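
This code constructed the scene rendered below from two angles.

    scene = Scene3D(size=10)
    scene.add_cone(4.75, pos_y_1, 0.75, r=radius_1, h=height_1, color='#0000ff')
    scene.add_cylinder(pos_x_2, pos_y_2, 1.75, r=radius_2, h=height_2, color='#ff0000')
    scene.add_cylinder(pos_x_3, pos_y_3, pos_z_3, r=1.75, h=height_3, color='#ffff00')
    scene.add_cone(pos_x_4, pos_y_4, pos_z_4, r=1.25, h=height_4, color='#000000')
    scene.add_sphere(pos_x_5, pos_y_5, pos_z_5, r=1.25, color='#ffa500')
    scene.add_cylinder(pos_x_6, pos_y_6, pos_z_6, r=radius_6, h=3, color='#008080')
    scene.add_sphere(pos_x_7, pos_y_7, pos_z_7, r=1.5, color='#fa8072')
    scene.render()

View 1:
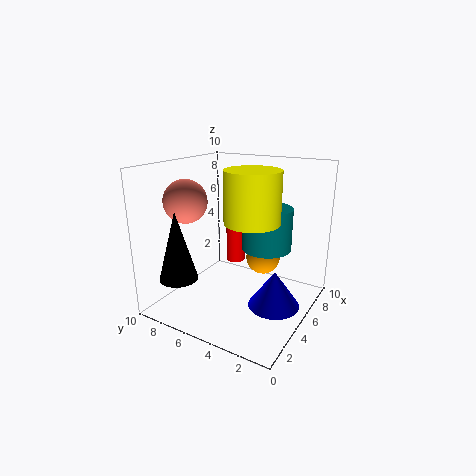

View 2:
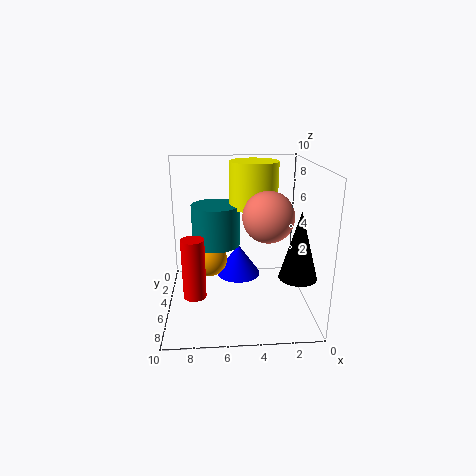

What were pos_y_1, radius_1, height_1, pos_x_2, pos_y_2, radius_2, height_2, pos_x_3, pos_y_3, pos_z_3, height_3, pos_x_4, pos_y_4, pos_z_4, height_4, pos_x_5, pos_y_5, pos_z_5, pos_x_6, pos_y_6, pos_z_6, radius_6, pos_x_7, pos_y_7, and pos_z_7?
pos_y_1 = 2; radius_1 = 1.75; height_1 = 2.5; pos_x_2 = 8; pos_y_2 = 7; radius_2 = 0.75; height_2 = 4; pos_x_3 = 3.75; pos_y_3 = 3.25; pos_z_3 = 6.75; height_3 = 3.25; pos_x_4 = 1.25; pos_y_4 = 7.25; pos_z_4 = 3; height_4 = 4.5; pos_x_5 = 7; pos_y_5 = 4; pos_z_5 = 3; pos_x_6 = 6.5; pos_y_6 = 3.5; pos_z_6 = 4; radius_6 = 1.75; pos_x_7 = 3.5; pos_y_7 = 8.25; pos_z_7 = 7.5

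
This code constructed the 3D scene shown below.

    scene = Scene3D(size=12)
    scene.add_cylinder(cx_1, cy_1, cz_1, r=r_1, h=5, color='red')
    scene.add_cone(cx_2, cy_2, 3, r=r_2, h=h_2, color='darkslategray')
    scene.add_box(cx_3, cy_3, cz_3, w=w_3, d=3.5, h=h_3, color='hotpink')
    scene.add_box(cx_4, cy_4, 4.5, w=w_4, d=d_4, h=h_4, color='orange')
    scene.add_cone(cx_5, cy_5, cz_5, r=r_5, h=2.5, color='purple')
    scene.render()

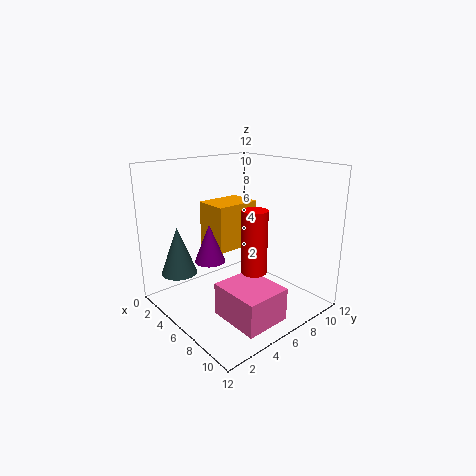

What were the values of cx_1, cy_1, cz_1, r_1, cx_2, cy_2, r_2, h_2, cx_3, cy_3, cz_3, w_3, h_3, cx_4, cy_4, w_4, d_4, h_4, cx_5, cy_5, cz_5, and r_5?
cx_1 = 8.5, cy_1 = 5.5, cz_1 = 4, r_1 = 1, cx_2 = 3, cy_2 = 2, r_2 = 1.5, h_2 = 4, cx_3 = 8, cy_3 = 2, cz_3 = 1.5, w_3 = 4, h_3 = 2.5, cx_4 = 2, cy_4 = 5, w_4 = 3, d_4 = 4, h_4 = 4, cx_5 = 9, cy_5 = 1, cz_5 = 6.5, r_5 = 1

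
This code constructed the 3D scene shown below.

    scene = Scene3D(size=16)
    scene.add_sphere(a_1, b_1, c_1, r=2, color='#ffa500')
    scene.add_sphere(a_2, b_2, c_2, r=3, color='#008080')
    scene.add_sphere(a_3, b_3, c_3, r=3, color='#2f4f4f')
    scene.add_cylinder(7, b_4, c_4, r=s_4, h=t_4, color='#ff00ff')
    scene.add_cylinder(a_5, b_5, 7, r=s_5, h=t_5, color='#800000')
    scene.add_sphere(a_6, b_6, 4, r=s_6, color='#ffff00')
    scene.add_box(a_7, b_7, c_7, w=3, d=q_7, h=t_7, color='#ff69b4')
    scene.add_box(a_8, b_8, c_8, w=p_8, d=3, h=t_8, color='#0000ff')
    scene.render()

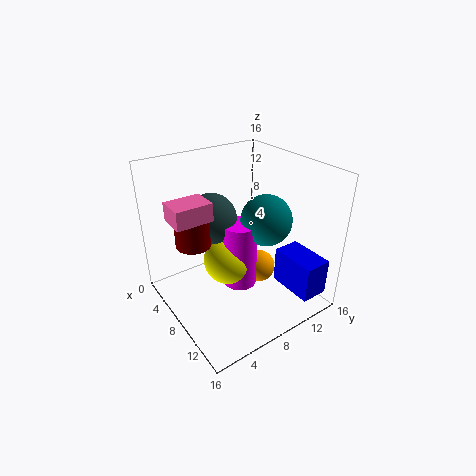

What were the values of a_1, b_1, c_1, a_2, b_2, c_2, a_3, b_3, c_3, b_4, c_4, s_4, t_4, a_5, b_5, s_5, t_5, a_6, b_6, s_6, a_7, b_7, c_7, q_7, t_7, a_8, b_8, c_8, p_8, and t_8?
a_1 = 7, b_1 = 12, c_1 = 2, a_2 = 8, b_2 = 12, c_2 = 9, a_3 = 4, b_3 = 7, c_3 = 9, b_4 = 9, c_4 = 1, s_4 = 2, t_4 = 8, a_5 = 5, b_5 = 4, s_5 = 2, t_5 = 5, a_6 = 6, b_6 = 8, s_6 = 3, a_7 = 5, b_7 = 1, c_7 = 11, q_7 = 4, t_7 = 2, a_8 = 11, b_8 = 11, c_8 = 3, p_8 = 5, t_8 = 4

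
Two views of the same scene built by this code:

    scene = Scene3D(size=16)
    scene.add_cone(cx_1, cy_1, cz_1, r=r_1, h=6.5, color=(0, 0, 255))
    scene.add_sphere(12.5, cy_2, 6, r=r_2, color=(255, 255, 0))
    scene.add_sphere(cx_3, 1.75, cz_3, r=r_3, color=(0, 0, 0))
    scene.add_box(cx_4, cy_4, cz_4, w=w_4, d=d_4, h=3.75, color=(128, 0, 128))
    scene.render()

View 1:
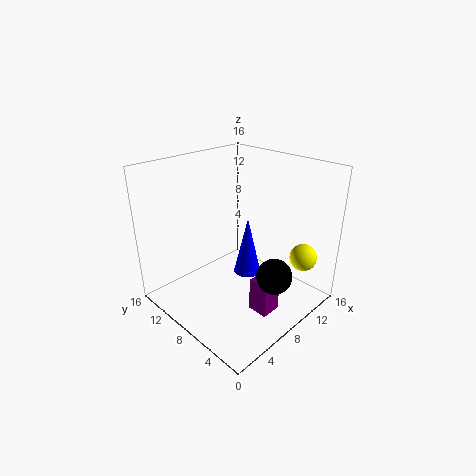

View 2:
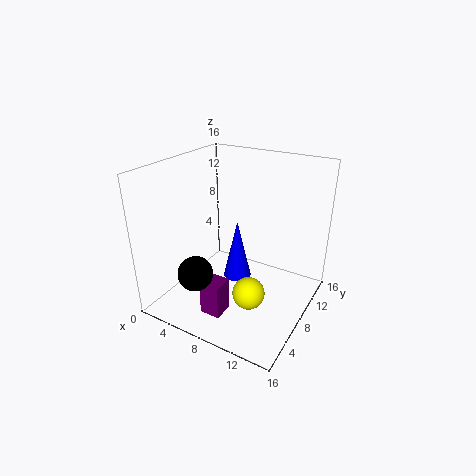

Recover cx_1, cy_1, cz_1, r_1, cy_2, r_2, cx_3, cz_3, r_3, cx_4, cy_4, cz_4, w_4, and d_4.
cx_1 = 8.5; cy_1 = 7; cz_1 = 4; r_1 = 1.5; cy_2 = 2.25; r_2 = 1.5; cx_3 = 6.75; cz_3 = 6.5; r_3 = 1.75; cx_4 = 6.5; cy_4 = 2.5; cz_4 = 1; w_4 = 2.25; d_4 = 2.25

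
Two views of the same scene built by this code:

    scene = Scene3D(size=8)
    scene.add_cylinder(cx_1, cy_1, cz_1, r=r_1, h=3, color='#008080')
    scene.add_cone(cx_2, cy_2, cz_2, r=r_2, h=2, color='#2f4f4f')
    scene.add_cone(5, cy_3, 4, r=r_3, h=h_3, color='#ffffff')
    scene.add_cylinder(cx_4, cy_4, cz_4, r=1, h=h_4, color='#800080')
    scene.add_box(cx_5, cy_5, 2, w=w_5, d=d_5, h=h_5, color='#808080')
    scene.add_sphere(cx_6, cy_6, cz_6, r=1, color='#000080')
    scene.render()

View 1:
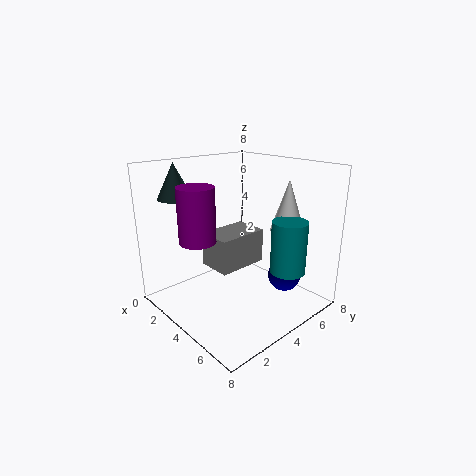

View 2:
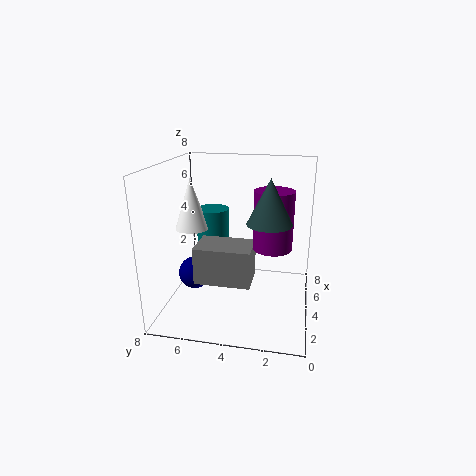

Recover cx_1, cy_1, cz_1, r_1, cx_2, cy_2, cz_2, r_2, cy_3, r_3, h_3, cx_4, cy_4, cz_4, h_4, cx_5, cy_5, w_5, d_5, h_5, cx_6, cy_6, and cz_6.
cx_1 = 6
cy_1 = 6
cz_1 = 2
r_1 = 1
cx_2 = 1
cy_2 = 2
cz_2 = 6
r_2 = 1
cy_3 = 7
r_3 = 1
h_3 = 3
cx_4 = 3
cy_4 = 2
cz_4 = 4
h_4 = 3
cx_5 = 2
cy_5 = 3
w_5 = 2
d_5 = 3
h_5 = 2
cx_6 = 5
cy_6 = 7
cz_6 = 1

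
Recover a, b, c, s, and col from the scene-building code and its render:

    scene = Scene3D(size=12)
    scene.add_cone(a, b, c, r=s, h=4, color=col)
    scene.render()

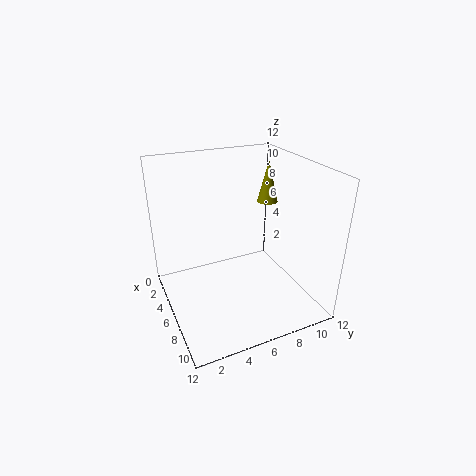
a = 2
b = 11
c = 7
s = 1
col = 'olive'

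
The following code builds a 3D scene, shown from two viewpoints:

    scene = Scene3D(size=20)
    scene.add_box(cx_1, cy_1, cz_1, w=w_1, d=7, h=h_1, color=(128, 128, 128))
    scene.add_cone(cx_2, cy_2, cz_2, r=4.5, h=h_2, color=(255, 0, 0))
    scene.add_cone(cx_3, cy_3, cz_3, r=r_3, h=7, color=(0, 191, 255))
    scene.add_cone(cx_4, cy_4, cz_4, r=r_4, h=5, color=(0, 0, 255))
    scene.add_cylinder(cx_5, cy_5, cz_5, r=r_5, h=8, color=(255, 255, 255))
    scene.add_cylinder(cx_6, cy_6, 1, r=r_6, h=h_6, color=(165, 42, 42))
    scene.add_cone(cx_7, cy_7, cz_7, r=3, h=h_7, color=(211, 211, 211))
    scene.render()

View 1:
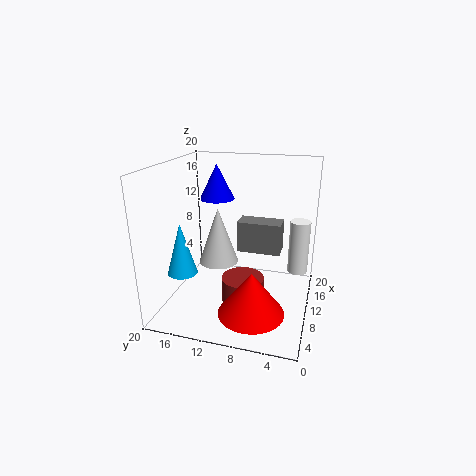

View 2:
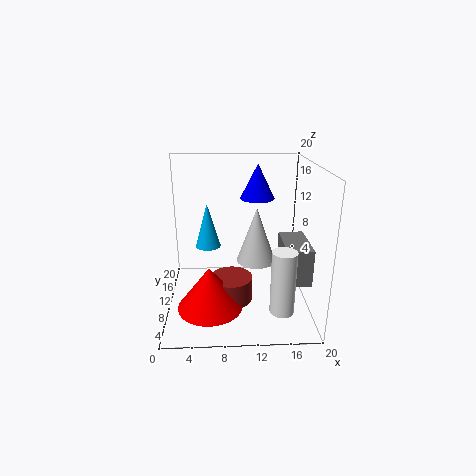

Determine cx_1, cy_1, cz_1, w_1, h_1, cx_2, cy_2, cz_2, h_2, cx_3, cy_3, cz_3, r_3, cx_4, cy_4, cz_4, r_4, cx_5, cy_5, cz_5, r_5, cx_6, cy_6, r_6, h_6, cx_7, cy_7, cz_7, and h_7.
cx_1 = 16, cy_1 = 5, cz_1 = 5, w_1 = 3.5, h_1 = 5, cx_2 = 6, cy_2 = 7, cz_2 = 1, h_2 = 6, cx_3 = 5.5, cy_3 = 16.5, cz_3 = 6, r_3 = 2, cx_4 = 13, cy_4 = 14, cz_4 = 14.5, r_4 = 2.5, cx_5 = 15, cy_5 = 2, cz_5 = 3.5, r_5 = 1.5, cx_6 = 9, cy_6 = 9, r_6 = 3, h_6 = 3.5, cx_7 = 13, cy_7 = 14, cz_7 = 4.5, h_7 = 8.5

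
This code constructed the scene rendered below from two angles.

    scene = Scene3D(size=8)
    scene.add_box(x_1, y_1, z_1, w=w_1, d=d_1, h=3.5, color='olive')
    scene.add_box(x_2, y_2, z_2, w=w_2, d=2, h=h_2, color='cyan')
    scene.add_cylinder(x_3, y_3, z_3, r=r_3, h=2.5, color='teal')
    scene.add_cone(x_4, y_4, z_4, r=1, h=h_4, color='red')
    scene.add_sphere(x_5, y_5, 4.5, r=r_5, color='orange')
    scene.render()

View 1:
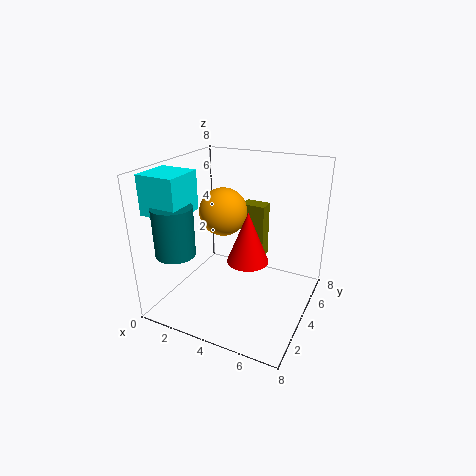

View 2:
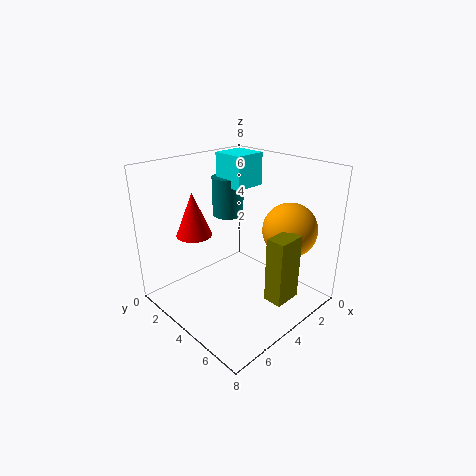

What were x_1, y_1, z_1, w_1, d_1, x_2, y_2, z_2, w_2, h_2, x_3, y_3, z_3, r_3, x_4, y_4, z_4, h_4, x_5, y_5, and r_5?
x_1 = 3, y_1 = 6.5, z_1 = 1.5, w_1 = 1.5, d_1 = 1, x_2 = 0.5, y_2 = 0.5, z_2 = 6, w_2 = 2, h_2 = 2, x_3 = 2, y_3 = 1, z_3 = 4, r_3 = 1, x_4 = 5.5, y_4 = 2, z_4 = 4, h_4 = 2.5, x_5 = 2, y_5 = 6, r_5 = 1.5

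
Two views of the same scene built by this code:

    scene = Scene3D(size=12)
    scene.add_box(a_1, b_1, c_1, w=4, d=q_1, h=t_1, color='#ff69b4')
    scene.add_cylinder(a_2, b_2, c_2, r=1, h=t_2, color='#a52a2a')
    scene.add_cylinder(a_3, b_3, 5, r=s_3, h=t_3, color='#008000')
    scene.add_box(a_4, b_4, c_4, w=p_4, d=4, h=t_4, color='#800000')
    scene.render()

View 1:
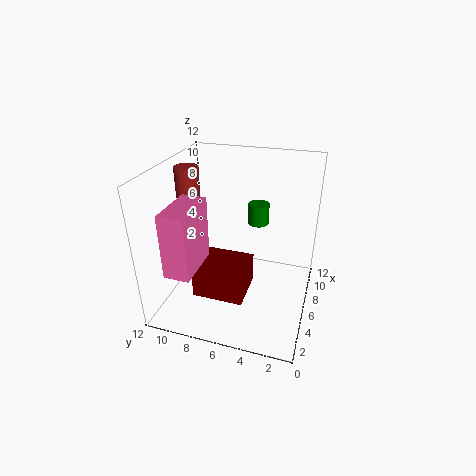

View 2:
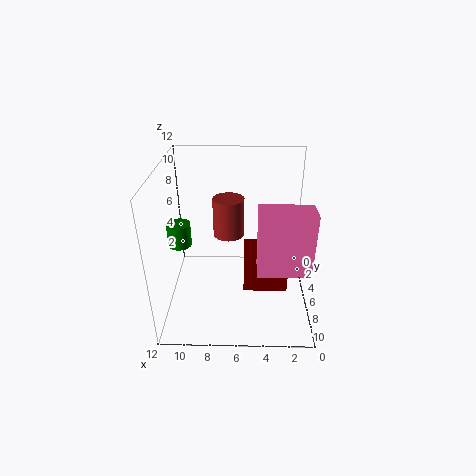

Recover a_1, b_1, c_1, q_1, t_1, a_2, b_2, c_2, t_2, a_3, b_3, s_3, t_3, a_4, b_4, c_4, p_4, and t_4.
a_1 = 0.5
b_1 = 8
c_1 = 5
q_1 = 2
t_1 = 5
a_2 = 6.5
b_2 = 10.5
c_2 = 9
t_2 = 2.5
a_3 = 11
b_3 = 5.5
s_3 = 1
t_3 = 2
a_4 = 2
b_4 = 4.5
c_4 = 2.5
p_4 = 3.5
t_4 = 2.5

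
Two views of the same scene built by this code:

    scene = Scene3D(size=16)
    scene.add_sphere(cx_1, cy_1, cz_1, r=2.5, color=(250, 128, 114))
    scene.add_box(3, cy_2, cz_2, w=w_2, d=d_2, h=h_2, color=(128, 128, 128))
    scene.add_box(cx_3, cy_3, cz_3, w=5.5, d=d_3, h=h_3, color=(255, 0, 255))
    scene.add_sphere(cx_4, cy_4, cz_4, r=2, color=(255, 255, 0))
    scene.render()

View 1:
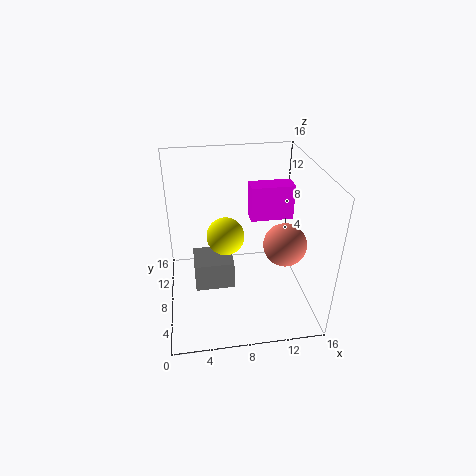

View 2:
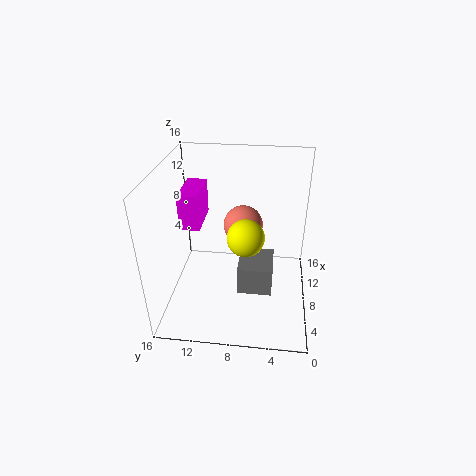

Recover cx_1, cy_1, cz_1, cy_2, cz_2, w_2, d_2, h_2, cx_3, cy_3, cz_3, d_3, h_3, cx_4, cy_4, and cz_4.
cx_1 = 13.5
cy_1 = 8
cz_1 = 6.5
cy_2 = 4
cz_2 = 4.5
w_2 = 4
d_2 = 3.5
h_2 = 3
cx_3 = 10.5
cy_3 = 13
cz_3 = 7
d_3 = 2.5
h_3 = 4.5
cx_4 = 6.5
cy_4 = 7
cz_4 = 9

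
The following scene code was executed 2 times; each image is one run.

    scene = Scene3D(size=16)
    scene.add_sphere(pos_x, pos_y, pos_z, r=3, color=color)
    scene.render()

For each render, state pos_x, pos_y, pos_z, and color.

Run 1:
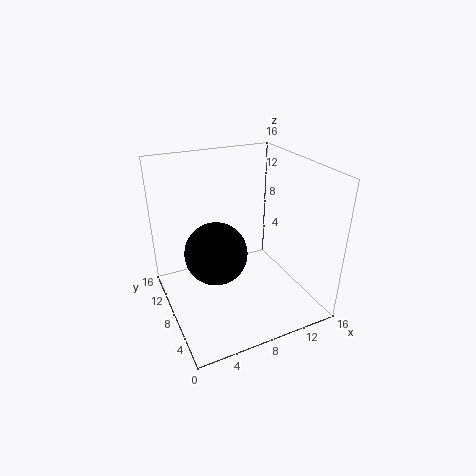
pos_x = 4
pos_y = 4.5
pos_z = 9
color = 'black'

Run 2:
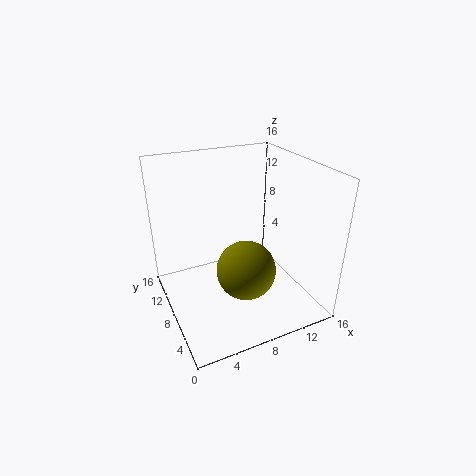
pos_x = 7
pos_y = 4
pos_z = 6.5
color = 'olive'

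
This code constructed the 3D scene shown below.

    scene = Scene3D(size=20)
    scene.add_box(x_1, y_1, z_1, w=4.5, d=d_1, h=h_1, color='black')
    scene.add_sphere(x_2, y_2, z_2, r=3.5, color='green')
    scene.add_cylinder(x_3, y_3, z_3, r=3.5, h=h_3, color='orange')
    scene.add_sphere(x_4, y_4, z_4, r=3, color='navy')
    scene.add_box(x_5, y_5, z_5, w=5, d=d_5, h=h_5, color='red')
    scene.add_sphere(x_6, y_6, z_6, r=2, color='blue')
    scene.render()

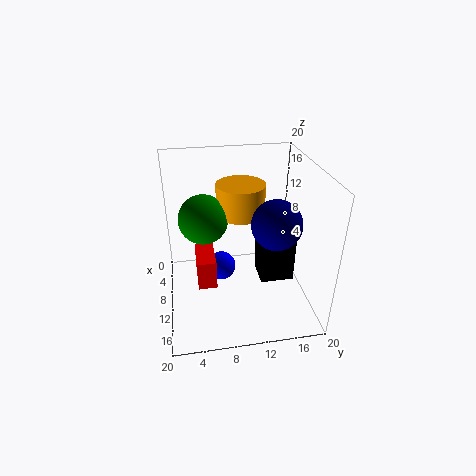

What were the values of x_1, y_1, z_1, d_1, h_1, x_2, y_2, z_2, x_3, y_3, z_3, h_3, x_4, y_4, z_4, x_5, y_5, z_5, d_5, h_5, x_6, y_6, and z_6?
x_1 = 6
y_1 = 13.5
z_1 = 2
d_1 = 5
h_1 = 6.5
x_2 = 7.5
y_2 = 5.5
z_2 = 12
x_3 = 6.5
y_3 = 11
z_3 = 12
h_3 = 4.5
x_4 = 16
y_4 = 13.5
z_4 = 15
x_5 = 9
y_5 = 4
z_5 = 5
d_5 = 2.5
h_5 = 4
x_6 = 10.5
y_6 = 7.5
z_6 = 6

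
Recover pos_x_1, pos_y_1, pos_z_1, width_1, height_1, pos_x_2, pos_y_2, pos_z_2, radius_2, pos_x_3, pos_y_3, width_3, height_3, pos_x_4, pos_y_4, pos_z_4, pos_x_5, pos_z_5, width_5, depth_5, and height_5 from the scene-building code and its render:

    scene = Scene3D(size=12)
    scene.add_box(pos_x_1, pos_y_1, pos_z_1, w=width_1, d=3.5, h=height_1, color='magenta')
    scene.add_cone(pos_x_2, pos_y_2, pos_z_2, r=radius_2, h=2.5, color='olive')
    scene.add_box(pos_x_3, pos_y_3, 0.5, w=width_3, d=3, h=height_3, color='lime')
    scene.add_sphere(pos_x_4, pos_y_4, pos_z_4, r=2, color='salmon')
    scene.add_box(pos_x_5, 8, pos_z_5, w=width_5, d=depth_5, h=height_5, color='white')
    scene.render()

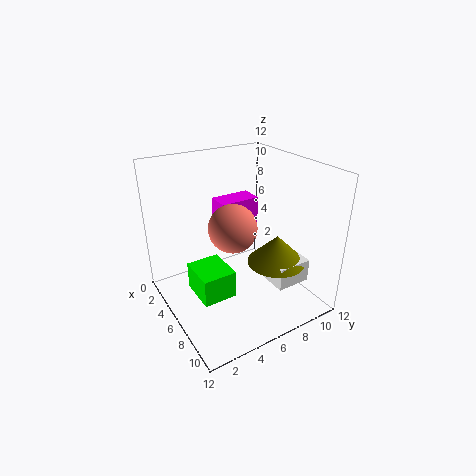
pos_x_1 = 2.5
pos_y_1 = 5.5
pos_z_1 = 6
width_1 = 2
height_1 = 2.5
pos_x_2 = 7.5
pos_y_2 = 9
pos_z_2 = 3.5
radius_2 = 2.5
pos_x_3 = 3
pos_y_3 = 2.5
width_3 = 3.5
height_3 = 2.5
pos_x_4 = 6
pos_y_4 = 5.5
pos_z_4 = 7
pos_x_5 = 7
pos_z_5 = 2
width_5 = 2.5
depth_5 = 3
height_5 = 2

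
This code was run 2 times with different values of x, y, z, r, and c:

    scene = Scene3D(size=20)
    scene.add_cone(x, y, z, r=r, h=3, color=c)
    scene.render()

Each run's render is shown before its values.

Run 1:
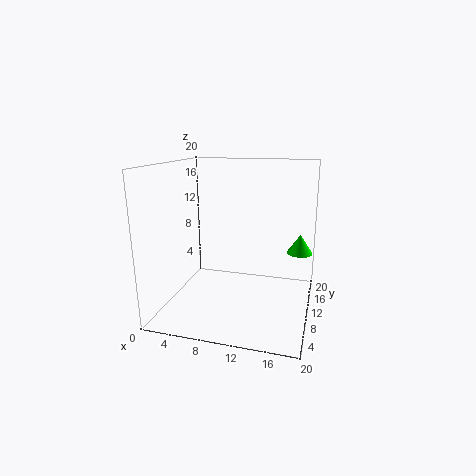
x = 18
y = 17
z = 6
r = 2
c = 'lime'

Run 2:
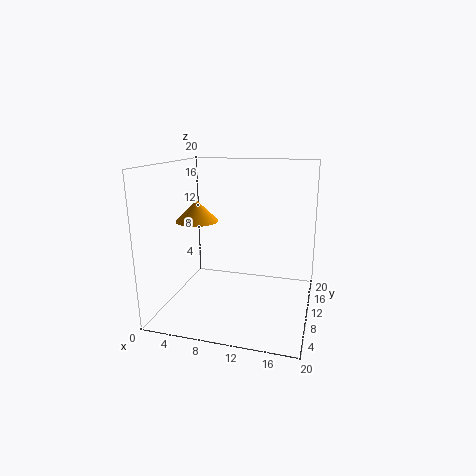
x = 4
y = 10
z = 12
r = 3
c = 'orange'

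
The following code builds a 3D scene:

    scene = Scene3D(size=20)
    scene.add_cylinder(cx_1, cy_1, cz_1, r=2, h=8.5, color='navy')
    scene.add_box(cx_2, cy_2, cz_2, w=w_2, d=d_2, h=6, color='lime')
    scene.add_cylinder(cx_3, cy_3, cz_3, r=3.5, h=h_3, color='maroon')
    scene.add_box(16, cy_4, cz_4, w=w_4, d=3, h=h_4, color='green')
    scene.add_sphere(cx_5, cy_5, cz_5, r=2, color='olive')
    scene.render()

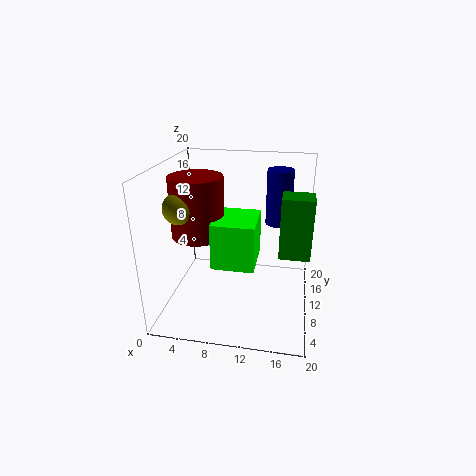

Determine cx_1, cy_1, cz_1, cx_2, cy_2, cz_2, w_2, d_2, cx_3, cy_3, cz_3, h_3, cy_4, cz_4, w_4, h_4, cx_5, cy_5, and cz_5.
cx_1 = 15; cy_1 = 17.5; cz_1 = 9.5; cx_2 = 7.5; cy_2 = 4.5; cz_2 = 8; w_2 = 5.5; d_2 = 6.5; cx_3 = 5; cy_3 = 8; cz_3 = 11; h_3 = 8; cy_4 = 2.5; cz_4 = 11.5; w_4 = 3.5; h_4 = 7; cx_5 = 3.5; cy_5 = 5.5; cz_5 = 15.5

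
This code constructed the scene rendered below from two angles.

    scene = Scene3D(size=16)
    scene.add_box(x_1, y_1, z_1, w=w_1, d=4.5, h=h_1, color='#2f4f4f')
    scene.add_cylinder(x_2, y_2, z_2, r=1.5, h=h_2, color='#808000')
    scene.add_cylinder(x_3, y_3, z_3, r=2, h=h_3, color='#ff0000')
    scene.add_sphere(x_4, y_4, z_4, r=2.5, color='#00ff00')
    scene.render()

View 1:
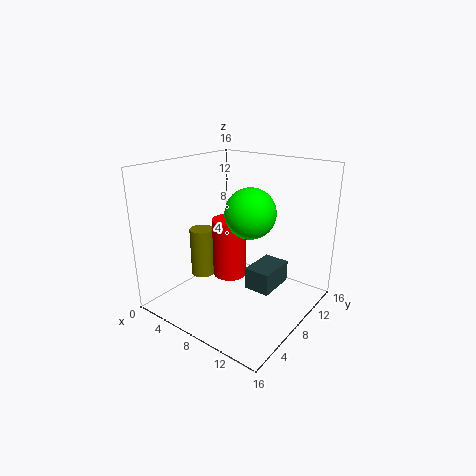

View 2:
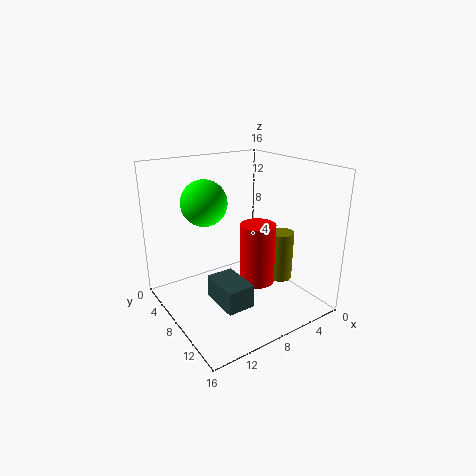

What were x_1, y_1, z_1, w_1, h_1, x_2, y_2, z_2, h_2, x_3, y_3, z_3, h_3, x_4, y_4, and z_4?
x_1 = 9; y_1 = 8; z_1 = 2; w_1 = 3; h_1 = 2.5; x_2 = 2; y_2 = 8.5; z_2 = 1.5; h_2 = 6; x_3 = 6; y_3 = 9; z_3 = 2.5; h_3 = 7; x_4 = 11; y_4 = 6; z_4 = 12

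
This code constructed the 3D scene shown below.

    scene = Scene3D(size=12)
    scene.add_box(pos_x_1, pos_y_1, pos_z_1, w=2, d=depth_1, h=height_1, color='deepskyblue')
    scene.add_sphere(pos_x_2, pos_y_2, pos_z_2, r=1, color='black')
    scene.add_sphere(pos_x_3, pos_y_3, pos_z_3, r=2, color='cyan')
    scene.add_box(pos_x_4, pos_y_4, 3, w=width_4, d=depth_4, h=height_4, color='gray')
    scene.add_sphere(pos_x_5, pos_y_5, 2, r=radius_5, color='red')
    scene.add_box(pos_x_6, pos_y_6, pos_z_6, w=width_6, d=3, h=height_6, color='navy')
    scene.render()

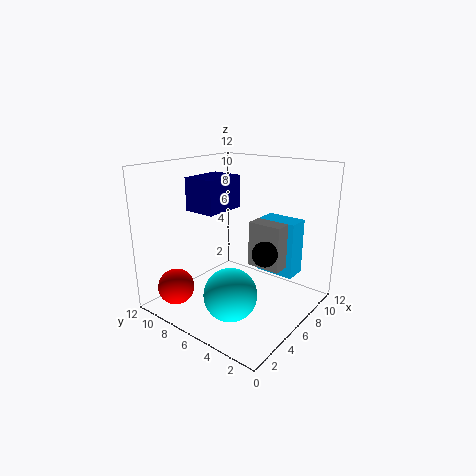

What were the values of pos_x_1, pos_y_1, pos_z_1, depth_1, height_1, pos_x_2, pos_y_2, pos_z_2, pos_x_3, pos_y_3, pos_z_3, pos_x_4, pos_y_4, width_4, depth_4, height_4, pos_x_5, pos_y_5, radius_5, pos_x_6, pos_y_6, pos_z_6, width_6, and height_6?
pos_x_1 = 9
pos_y_1 = 2.5
pos_z_1 = 2
depth_1 = 3.5
height_1 = 5
pos_x_2 = 5.5
pos_y_2 = 3
pos_z_2 = 5.5
pos_x_3 = 2.5
pos_y_3 = 4
pos_z_3 = 3
pos_x_4 = 7.5
pos_y_4 = 3
width_4 = 3
depth_4 = 3
height_4 = 4
pos_x_5 = 2
pos_y_5 = 9.5
radius_5 = 1.5
pos_x_6 = 5.5
pos_y_6 = 8.5
pos_z_6 = 7.5
width_6 = 4
height_6 = 3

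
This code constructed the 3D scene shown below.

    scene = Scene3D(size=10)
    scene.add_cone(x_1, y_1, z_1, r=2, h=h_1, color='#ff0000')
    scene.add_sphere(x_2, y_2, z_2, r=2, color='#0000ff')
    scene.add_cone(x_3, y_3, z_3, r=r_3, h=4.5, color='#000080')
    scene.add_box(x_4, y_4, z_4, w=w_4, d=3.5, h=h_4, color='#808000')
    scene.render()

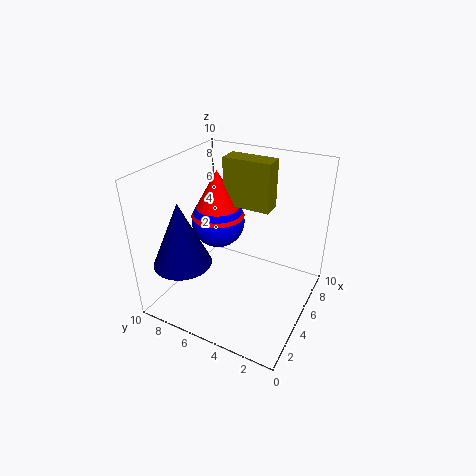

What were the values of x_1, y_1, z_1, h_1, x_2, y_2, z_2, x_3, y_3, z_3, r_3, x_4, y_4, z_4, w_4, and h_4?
x_1 = 6.5, y_1 = 7.5, z_1 = 5.5, h_1 = 3.5, x_2 = 6.5, y_2 = 7.5, z_2 = 5, x_3 = 2.5, y_3 = 8, z_3 = 3.5, r_3 = 2, x_4 = 6.5, y_4 = 3.5, z_4 = 6.5, w_4 = 1.5, h_4 = 3.5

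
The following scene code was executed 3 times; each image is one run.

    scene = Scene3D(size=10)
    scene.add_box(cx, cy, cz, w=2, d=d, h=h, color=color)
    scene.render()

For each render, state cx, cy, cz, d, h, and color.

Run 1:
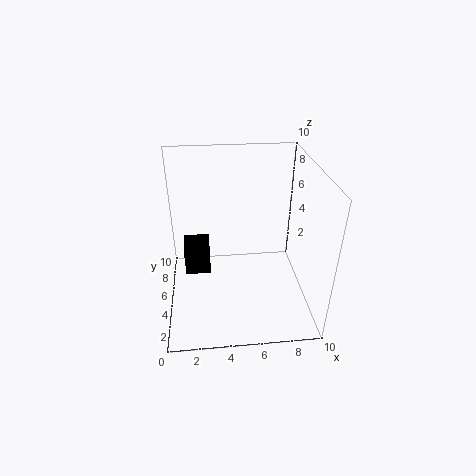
cx = 1, cy = 7, cz = 0.5, d = 2, h = 2.5, color = 'black'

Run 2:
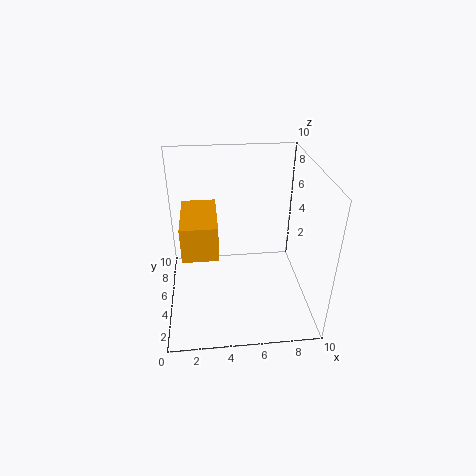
cx = 1.5, cy = 0.5, cz = 6.5, d = 3.5, h = 2, color = 'orange'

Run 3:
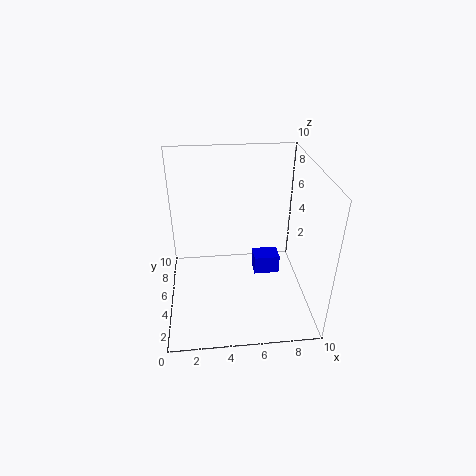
cx = 6.5, cy = 6.5, cz = 0.5, d = 1.5, h = 1.5, color = 'blue'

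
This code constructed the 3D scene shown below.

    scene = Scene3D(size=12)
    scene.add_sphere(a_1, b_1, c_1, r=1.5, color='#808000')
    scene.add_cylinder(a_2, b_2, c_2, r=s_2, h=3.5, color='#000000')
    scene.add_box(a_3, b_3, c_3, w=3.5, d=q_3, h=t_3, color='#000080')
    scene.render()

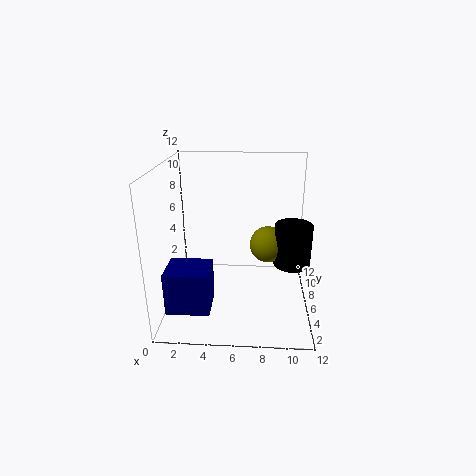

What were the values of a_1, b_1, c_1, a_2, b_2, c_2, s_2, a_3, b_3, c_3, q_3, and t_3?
a_1 = 8.5, b_1 = 6, c_1 = 5.5, a_2 = 10.5, b_2 = 5.5, c_2 = 4, s_2 = 1.5, a_3 = 0.5, b_3 = 2, c_3 = 1, q_3 = 3, t_3 = 3.5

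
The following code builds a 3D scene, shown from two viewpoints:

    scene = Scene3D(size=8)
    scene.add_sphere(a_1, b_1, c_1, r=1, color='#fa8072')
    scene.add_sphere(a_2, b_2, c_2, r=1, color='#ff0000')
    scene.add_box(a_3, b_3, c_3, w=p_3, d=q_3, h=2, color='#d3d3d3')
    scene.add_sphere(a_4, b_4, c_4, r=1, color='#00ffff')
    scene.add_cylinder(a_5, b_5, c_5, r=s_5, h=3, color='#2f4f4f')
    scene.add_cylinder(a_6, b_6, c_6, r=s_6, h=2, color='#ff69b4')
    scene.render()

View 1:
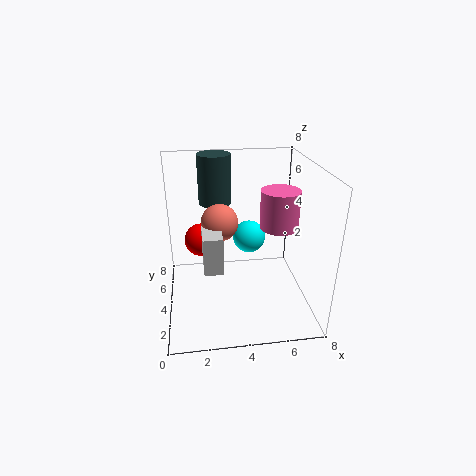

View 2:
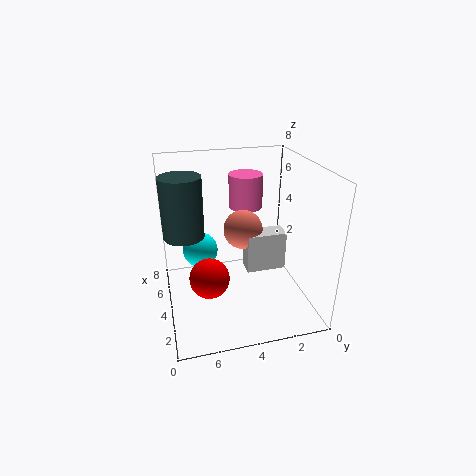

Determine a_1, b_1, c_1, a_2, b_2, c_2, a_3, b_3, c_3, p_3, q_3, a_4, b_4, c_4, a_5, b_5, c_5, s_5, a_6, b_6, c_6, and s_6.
a_1 = 3, b_1 = 4, c_1 = 5, a_2 = 2, b_2 = 6, c_2 = 3, a_3 = 2, b_3 = 2, c_3 = 3, p_3 = 1, q_3 = 2, a_4 = 5, b_4 = 6, c_4 = 3, a_5 = 3, b_5 = 7, c_5 = 5, s_5 = 1, a_6 = 6, b_6 = 3, c_6 = 5, s_6 = 1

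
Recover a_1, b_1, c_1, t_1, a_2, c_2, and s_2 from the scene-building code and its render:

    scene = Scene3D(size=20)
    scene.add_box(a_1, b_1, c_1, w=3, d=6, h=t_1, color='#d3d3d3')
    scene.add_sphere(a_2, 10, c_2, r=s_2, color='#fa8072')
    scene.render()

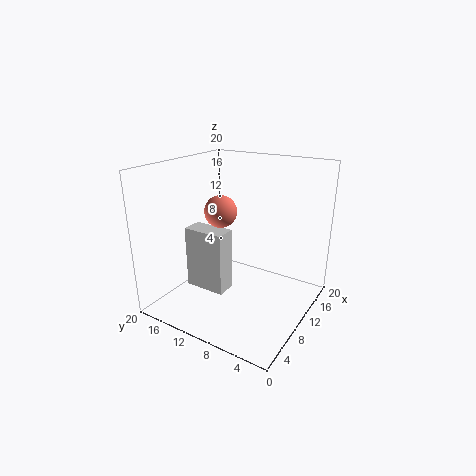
a_1 = 7; b_1 = 11; c_1 = 2; t_1 = 9; a_2 = 6; c_2 = 15; s_2 = 2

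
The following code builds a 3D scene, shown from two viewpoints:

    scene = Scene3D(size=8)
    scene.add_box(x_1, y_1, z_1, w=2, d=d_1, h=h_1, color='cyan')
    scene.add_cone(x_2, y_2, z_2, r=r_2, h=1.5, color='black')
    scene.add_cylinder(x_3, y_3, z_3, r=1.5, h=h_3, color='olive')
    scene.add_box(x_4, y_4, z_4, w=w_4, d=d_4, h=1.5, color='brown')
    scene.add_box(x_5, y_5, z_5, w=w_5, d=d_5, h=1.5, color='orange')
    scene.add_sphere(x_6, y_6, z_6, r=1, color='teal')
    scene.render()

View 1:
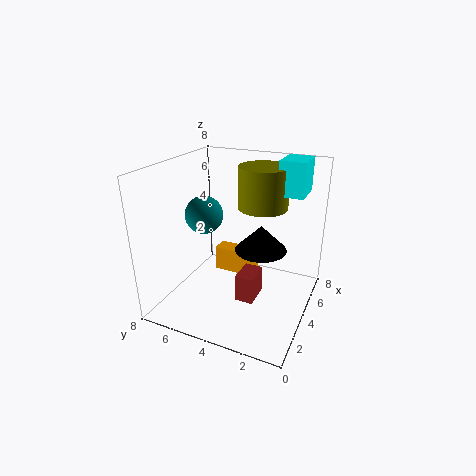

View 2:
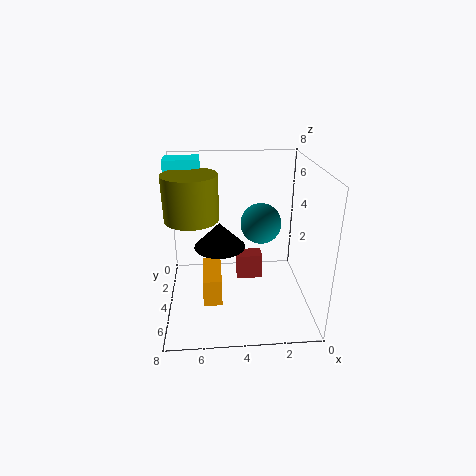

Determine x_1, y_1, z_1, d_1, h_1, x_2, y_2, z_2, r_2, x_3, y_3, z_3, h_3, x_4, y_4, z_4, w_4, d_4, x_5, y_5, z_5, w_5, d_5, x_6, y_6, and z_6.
x_1 = 6; y_1 = 1; z_1 = 6; d_1 = 1.5; h_1 = 2; x_2 = 5; y_2 = 3; z_2 = 3; r_2 = 1.5; x_3 = 6.5; y_3 = 3.5; z_3 = 5; h_3 = 2.5; x_4 = 2.5; y_4 = 2.5; z_4 = 1; w_4 = 1.5; d_4 = 1; x_5 = 5; y_5 = 3.5; z_5 = 1; w_5 = 1; d_5 = 2.5; x_6 = 3; y_6 = 5.5; z_6 = 5.5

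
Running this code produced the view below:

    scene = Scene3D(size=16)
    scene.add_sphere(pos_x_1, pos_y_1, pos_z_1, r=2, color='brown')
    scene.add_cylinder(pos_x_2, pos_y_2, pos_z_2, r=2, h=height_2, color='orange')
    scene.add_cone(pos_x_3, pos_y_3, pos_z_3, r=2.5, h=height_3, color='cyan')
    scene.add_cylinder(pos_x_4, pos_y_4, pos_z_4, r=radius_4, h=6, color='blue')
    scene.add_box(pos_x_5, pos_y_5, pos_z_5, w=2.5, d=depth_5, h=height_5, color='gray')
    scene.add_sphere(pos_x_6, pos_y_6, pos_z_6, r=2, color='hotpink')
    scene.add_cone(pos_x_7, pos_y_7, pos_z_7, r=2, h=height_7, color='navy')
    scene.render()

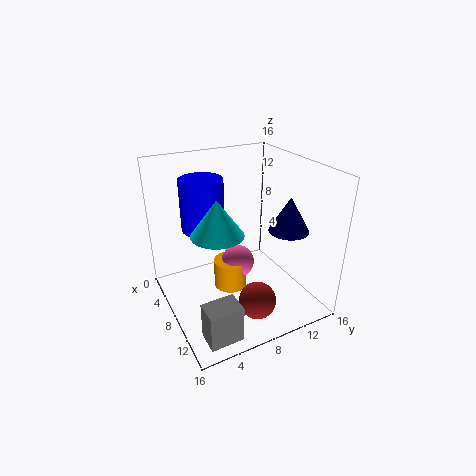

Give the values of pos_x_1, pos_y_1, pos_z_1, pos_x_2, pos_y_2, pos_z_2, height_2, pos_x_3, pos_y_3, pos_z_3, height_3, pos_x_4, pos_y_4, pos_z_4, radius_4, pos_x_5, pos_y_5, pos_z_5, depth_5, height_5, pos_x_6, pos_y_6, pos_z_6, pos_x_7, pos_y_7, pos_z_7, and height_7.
pos_x_1 = 12.5, pos_y_1 = 8, pos_z_1 = 2.5, pos_x_2 = 6, pos_y_2 = 8, pos_z_2 = 0.5, height_2 = 3.5, pos_x_3 = 11.5, pos_y_3 = 4, pos_z_3 = 11, height_3 = 3.5, pos_x_4 = 4, pos_y_4 = 5.5, pos_z_4 = 8, radius_4 = 2.5, pos_x_5 = 12.5, pos_y_5 = 1.5, pos_z_5 = 0.5, depth_5 = 3.5, height_5 = 4, pos_x_6 = 6, pos_y_6 = 9, pos_z_6 = 3.5, pos_x_7 = 13, pos_y_7 = 11, pos_z_7 = 10.5, height_7 = 3.5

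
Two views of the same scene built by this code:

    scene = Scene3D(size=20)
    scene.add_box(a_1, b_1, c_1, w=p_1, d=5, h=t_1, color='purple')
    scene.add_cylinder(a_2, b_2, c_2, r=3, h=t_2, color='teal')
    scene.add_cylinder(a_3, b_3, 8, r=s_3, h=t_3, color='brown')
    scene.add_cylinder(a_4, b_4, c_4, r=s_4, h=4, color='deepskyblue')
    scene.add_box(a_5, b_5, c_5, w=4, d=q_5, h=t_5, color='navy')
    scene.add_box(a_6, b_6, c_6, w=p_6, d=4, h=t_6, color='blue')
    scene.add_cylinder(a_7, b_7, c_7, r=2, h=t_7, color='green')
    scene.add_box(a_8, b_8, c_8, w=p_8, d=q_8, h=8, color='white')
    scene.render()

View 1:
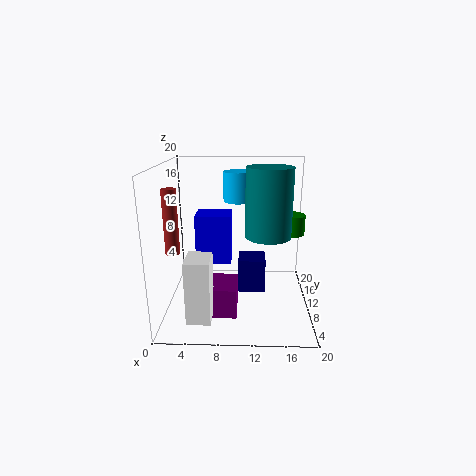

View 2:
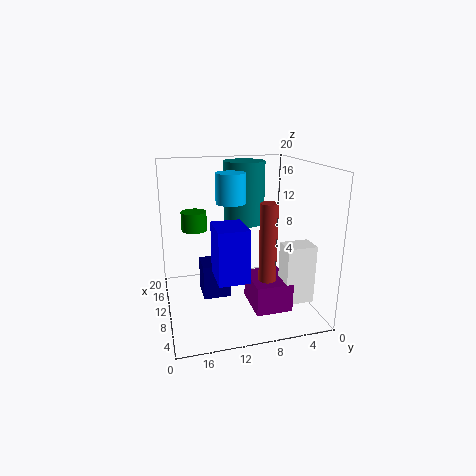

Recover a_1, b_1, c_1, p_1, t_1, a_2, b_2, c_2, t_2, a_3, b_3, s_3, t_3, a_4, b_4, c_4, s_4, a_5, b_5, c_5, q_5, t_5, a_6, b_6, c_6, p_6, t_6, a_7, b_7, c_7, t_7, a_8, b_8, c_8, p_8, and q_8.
a_1 = 4; b_1 = 4; c_1 = 1; p_1 = 6; t_1 = 4; a_2 = 14; b_2 = 8; c_2 = 11; t_2 = 9; a_3 = 1; b_3 = 9; s_3 = 1; t_3 = 9; a_4 = 10; b_4 = 11; c_4 = 15; s_4 = 2; a_5 = 10; b_5 = 11; c_5 = 1; q_5 = 4; t_5 = 5; a_6 = 4; b_6 = 10; c_6 = 6; p_6 = 5; t_6 = 7; a_7 = 18; b_7 = 15; c_7 = 9; t_7 = 3; a_8 = 4; b_8 = 1; c_8 = 2; p_8 = 3; q_8 = 4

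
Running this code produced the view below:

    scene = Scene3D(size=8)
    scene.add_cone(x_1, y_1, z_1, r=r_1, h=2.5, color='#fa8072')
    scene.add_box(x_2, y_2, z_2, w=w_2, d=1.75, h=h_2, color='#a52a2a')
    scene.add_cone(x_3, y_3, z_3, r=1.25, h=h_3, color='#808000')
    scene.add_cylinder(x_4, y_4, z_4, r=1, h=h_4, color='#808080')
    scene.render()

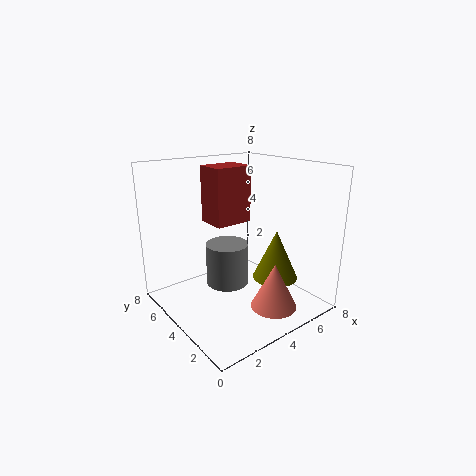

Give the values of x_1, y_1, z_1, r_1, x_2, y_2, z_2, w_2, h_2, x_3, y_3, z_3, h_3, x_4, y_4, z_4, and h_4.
x_1 = 4.75, y_1 = 1.75, z_1 = 0.5, r_1 = 1.25, x_2 = 3.25, y_2 = 4.75, z_2 = 4.5, w_2 = 2.25, h_2 = 3.25, x_3 = 5.5, y_3 = 2.5, z_3 = 1.75, h_3 = 2.75, x_4 = 2, y_4 = 2.25, z_4 = 2.75, h_4 = 2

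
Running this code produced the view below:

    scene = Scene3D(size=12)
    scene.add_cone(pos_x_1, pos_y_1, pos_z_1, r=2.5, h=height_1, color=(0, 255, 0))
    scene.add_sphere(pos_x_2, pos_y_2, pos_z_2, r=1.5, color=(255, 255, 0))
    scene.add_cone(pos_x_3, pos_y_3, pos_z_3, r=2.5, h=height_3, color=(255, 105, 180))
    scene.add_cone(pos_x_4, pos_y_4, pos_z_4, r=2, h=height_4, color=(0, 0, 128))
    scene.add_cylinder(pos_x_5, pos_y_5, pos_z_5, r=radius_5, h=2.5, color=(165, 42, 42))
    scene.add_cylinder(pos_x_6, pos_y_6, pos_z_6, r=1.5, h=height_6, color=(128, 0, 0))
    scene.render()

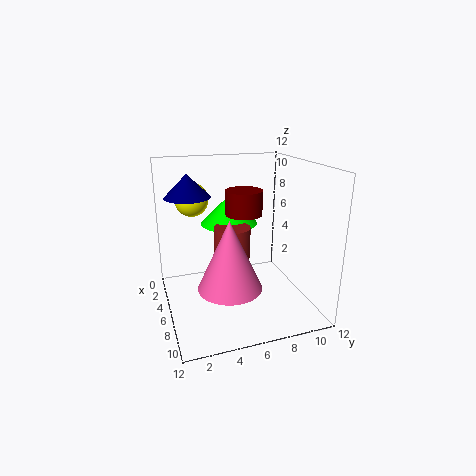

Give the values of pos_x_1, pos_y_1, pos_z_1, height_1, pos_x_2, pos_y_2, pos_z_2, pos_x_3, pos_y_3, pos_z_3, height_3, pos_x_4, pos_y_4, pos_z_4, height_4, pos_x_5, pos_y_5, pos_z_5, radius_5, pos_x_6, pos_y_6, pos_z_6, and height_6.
pos_x_1 = 3.5
pos_y_1 = 6
pos_z_1 = 6.5
height_1 = 2.5
pos_x_2 = 2
pos_y_2 = 3
pos_z_2 = 8.5
pos_x_3 = 8.5
pos_y_3 = 4.5
pos_z_3 = 3
height_3 = 5.5
pos_x_4 = 3
pos_y_4 = 2.5
pos_z_4 = 9
height_4 = 2
pos_x_5 = 6
pos_y_5 = 5.5
pos_z_5 = 4.5
radius_5 = 1.5
pos_x_6 = 6
pos_y_6 = 6.5
pos_z_6 = 8
height_6 = 2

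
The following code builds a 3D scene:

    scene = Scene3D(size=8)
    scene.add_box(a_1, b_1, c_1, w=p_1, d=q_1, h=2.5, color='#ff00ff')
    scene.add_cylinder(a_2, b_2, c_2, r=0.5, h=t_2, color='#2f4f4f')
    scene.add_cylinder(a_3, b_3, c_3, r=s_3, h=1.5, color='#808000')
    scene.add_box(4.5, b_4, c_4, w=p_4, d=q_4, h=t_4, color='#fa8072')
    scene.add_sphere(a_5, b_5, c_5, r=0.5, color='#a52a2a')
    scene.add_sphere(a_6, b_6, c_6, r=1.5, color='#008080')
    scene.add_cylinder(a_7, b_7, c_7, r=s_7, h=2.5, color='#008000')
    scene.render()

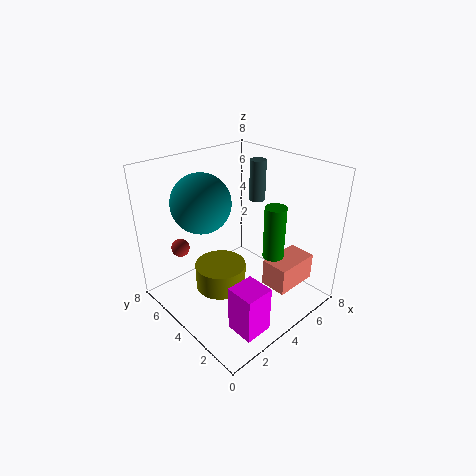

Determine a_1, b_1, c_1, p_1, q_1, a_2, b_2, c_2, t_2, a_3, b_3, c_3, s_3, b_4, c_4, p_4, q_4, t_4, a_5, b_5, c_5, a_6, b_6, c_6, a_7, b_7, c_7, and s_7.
a_1 = 1.5, b_1 = 0.5, c_1 = 0.5, p_1 = 1.5, q_1 = 1.5, a_2 = 7, b_2 = 5.5, c_2 = 5, t_2 = 2.5, a_3 = 3.5, b_3 = 5, c_3 = 0.5, s_3 = 1.5, b_4 = 1, c_4 = 1.5, p_4 = 2.5, q_4 = 1.5, t_4 = 1.5, a_5 = 1.5, b_5 = 6, c_5 = 3.5, a_6 = 2, b_6 = 4.5, c_6 = 6.5, a_7 = 3.5, b_7 = 1, c_7 = 4.5, s_7 = 0.5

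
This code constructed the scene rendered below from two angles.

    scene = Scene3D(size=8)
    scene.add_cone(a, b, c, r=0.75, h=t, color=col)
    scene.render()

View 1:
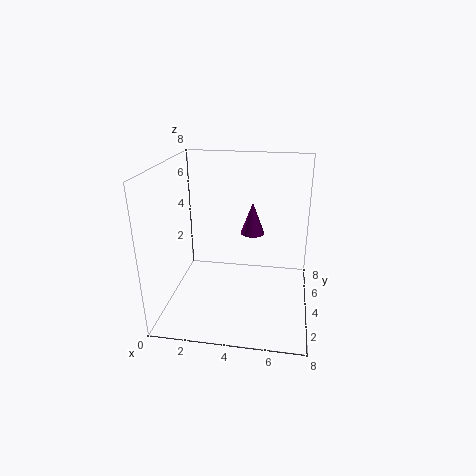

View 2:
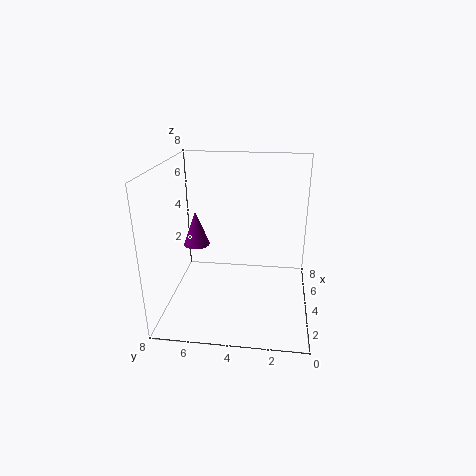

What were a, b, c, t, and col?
a = 4.5
b = 6.5
c = 3.25
t = 2
col = 'purple'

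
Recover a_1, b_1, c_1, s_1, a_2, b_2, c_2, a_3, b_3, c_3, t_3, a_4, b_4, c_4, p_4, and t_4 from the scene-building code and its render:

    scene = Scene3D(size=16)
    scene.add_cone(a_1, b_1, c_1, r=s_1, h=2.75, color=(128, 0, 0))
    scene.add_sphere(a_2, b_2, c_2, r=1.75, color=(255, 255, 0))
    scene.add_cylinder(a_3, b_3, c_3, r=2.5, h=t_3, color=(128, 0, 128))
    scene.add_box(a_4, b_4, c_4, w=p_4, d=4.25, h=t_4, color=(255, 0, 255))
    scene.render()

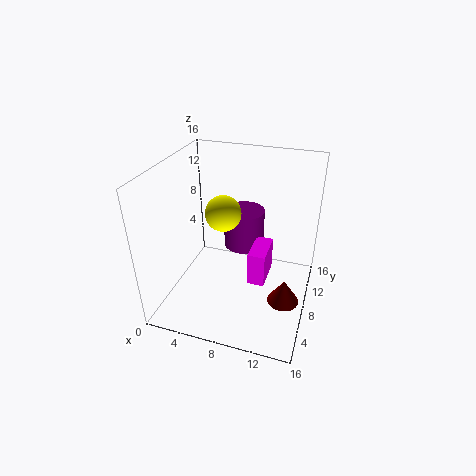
a_1 = 13.75
b_1 = 6.75
c_1 = 1.5
s_1 = 1.75
a_2 = 7.5
b_2 = 5
c_2 = 12.5
a_3 = 7.25
b_3 = 12.75
c_3 = 4.25
t_3 = 4.75
a_4 = 9.25
b_4 = 7.5
c_4 = 2.25
p_4 = 2
t_4 = 4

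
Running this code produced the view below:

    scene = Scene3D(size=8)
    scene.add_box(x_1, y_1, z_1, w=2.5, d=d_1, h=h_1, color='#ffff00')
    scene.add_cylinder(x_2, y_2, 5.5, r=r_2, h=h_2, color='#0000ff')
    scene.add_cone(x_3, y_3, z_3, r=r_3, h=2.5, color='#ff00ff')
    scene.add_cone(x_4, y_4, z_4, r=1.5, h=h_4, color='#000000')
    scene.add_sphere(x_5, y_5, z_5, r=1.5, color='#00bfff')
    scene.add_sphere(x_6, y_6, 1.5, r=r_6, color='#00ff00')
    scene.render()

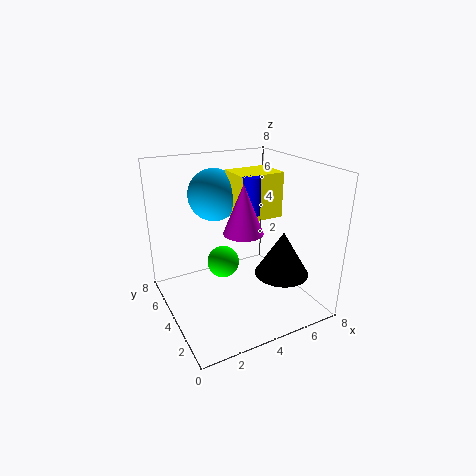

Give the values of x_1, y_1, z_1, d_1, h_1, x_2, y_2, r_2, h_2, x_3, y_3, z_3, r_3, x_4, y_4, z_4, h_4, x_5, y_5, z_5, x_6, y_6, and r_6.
x_1 = 4
y_1 = 3.5
z_1 = 5
d_1 = 2
h_1 = 2.5
x_2 = 4.5
y_2 = 3.5
r_2 = 0.5
h_2 = 2
x_3 = 3.5
y_3 = 2.5
z_3 = 5
r_3 = 1
x_4 = 6
y_4 = 2.5
z_4 = 2
h_4 = 2.5
x_5 = 3.5
y_5 = 6
z_5 = 6
x_6 = 4
y_6 = 6
r_6 = 1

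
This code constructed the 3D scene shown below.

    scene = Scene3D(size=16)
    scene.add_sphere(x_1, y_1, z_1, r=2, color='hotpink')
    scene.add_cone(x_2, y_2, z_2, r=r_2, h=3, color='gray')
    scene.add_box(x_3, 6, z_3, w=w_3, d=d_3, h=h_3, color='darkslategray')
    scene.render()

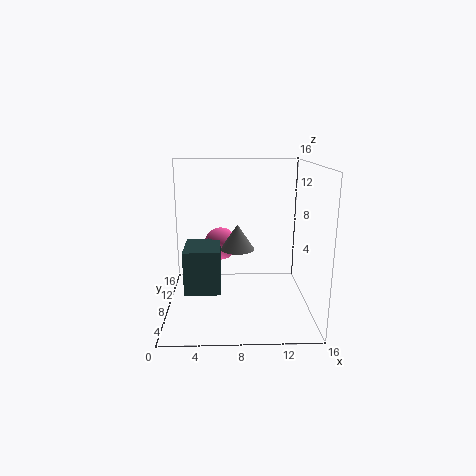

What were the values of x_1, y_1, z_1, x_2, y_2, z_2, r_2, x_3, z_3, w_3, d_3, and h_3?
x_1 = 6; y_1 = 12; z_1 = 6; x_2 = 8; y_2 = 10; z_2 = 6; r_2 = 2; x_3 = 2; z_3 = 2; w_3 = 4; d_3 = 5; h_3 = 5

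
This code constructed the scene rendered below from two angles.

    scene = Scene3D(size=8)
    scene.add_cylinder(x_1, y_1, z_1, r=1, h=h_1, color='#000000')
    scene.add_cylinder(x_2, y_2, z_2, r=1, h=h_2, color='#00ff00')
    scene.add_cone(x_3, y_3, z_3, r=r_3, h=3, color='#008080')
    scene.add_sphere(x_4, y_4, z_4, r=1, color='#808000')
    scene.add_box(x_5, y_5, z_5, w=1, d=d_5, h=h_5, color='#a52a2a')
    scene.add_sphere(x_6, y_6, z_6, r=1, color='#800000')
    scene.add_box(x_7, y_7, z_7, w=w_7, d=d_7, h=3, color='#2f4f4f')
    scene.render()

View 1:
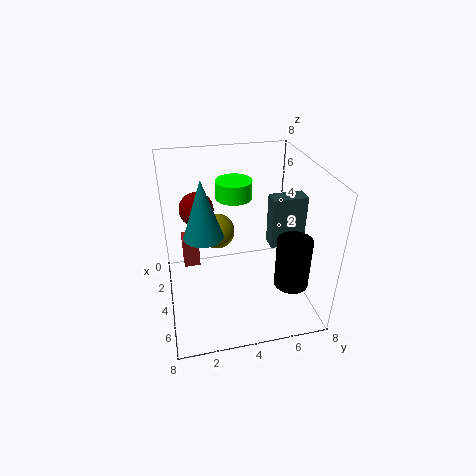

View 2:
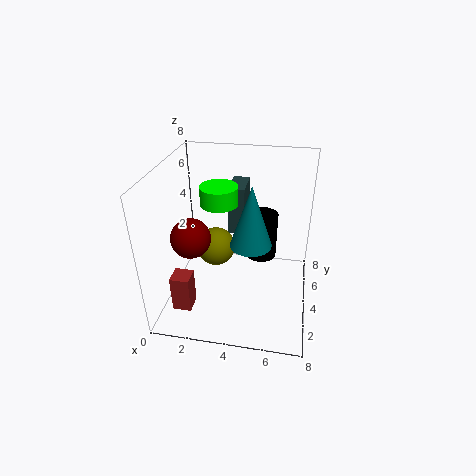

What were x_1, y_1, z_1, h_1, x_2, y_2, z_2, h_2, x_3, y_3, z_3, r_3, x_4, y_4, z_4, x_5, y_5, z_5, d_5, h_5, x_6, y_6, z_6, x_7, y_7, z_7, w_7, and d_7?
x_1 = 5, y_1 = 7, z_1 = 1, h_1 = 3, x_2 = 3, y_2 = 4, z_2 = 6, h_2 = 1, x_3 = 5, y_3 = 2, z_3 = 5, r_3 = 1, x_4 = 3, y_4 = 3, z_4 = 4, x_5 = 1, y_5 = 1, z_5 = 1, d_5 = 1, h_5 = 2, x_6 = 2, y_6 = 2, z_6 = 5, x_7 = 3, y_7 = 6, z_7 = 3, w_7 = 1, d_7 = 2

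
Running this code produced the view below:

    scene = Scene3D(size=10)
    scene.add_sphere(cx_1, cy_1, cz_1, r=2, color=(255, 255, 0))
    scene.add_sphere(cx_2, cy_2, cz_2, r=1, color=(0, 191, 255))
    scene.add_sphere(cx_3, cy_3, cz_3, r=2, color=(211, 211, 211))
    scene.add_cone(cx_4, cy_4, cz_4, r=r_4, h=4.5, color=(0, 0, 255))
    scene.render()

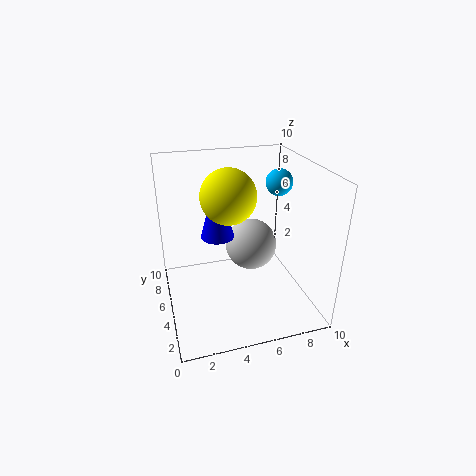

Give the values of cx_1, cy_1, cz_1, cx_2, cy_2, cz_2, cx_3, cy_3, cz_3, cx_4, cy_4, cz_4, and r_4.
cx_1 = 4.75; cy_1 = 6.5; cz_1 = 7.5; cx_2 = 8.75; cy_2 = 7; cz_2 = 8; cx_3 = 6.75; cy_3 = 7.25; cz_3 = 3; cx_4 = 4; cy_4 = 7; cz_4 = 4.25; r_4 = 1.25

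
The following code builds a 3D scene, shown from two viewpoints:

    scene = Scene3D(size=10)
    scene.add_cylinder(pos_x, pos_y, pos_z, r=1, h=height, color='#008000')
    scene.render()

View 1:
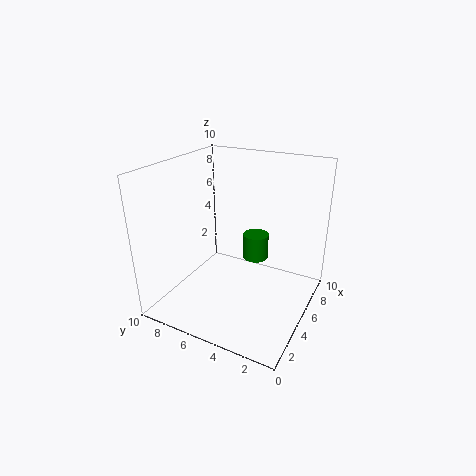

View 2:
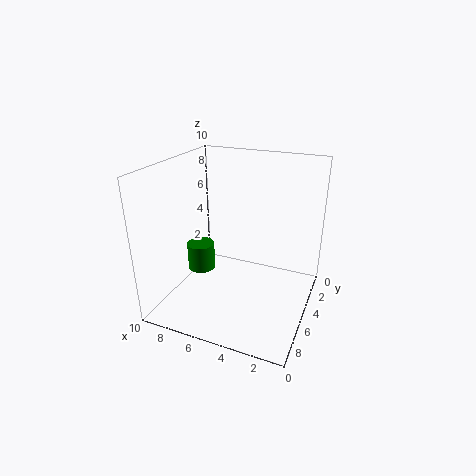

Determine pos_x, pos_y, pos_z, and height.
pos_x = 8; pos_y = 5; pos_z = 2; height = 2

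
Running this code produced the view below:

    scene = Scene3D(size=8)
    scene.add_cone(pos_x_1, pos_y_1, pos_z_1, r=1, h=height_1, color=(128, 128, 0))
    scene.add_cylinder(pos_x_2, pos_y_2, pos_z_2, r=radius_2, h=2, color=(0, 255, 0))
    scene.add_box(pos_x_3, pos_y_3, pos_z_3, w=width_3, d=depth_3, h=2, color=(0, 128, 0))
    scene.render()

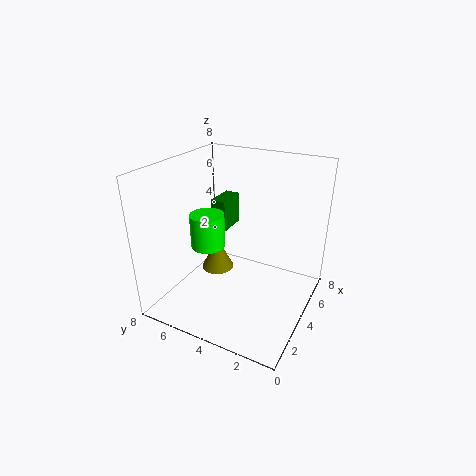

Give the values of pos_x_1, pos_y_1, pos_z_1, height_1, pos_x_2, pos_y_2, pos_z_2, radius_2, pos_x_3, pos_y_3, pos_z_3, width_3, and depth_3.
pos_x_1 = 5
pos_y_1 = 6
pos_z_1 = 1
height_1 = 2
pos_x_2 = 4
pos_y_2 = 6
pos_z_2 = 3
radius_2 = 1
pos_x_3 = 6
pos_y_3 = 6
pos_z_3 = 3
width_3 = 2
depth_3 = 1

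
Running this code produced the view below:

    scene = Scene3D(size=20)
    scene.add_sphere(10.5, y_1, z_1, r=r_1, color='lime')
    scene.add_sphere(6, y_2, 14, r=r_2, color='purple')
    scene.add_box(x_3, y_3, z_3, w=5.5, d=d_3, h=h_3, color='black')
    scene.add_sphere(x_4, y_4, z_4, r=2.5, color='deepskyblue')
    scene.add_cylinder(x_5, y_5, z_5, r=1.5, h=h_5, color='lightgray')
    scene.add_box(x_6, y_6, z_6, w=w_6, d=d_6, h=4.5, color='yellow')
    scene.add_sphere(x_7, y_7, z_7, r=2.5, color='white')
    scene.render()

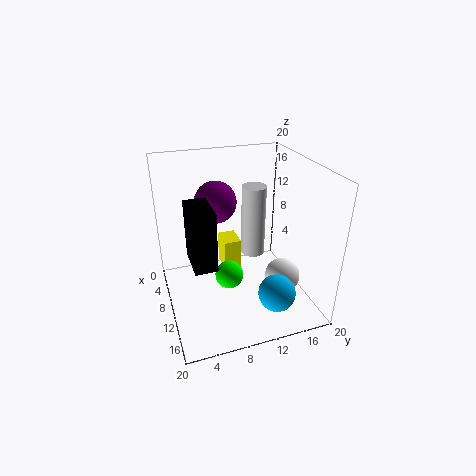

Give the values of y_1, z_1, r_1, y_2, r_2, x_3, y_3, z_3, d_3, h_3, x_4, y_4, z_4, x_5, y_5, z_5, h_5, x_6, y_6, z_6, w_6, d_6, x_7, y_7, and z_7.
y_1 = 8.5; z_1 = 4.5; r_1 = 2; y_2 = 8; r_2 = 3; x_3 = 8.5; y_3 = 3; z_3 = 8; d_3 = 3; h_3 = 8; x_4 = 16; y_4 = 13.5; z_4 = 4; x_5 = 13; y_5 = 11; z_5 = 9.5; h_5 = 9; x_6 = 5; y_6 = 8.5; z_6 = 4; w_6 = 3.5; d_6 = 2.5; x_7 = 12.5; y_7 = 16; z_7 = 4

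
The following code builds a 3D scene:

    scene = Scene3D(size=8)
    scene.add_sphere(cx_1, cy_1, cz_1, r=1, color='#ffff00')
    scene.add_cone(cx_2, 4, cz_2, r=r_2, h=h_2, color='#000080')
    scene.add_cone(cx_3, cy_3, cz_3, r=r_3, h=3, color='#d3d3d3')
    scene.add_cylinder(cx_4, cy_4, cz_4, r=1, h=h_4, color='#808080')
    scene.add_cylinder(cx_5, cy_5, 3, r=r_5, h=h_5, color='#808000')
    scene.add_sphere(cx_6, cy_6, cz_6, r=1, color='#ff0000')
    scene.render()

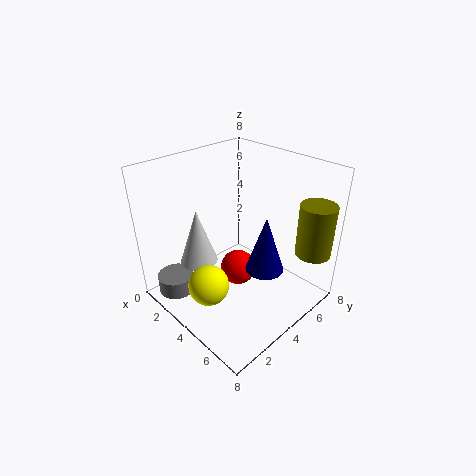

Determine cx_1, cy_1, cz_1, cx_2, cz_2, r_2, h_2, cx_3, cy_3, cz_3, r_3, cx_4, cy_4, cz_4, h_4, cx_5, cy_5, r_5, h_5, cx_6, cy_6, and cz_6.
cx_1 = 5; cy_1 = 1; cz_1 = 3; cx_2 = 6; cz_2 = 3; r_2 = 1; h_2 = 3; cx_3 = 3; cy_3 = 2; cz_3 = 3; r_3 = 1; cx_4 = 2; cy_4 = 1; cz_4 = 1; h_4 = 1; cx_5 = 7; cy_5 = 7; r_5 = 1; h_5 = 3; cx_6 = 4; cy_6 = 4; cz_6 = 2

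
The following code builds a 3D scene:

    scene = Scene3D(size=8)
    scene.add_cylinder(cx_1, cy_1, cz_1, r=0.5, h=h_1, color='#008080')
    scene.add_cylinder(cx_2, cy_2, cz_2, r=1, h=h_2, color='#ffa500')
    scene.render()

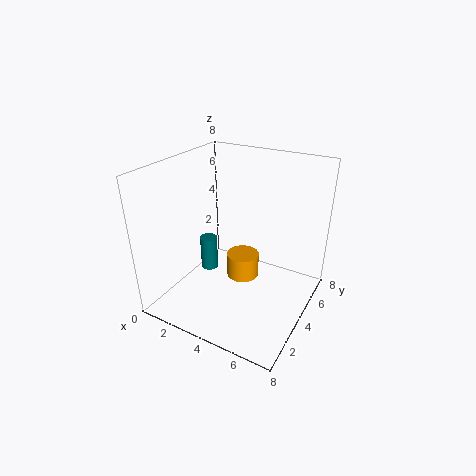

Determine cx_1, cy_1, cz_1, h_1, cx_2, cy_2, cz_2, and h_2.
cx_1 = 2, cy_1 = 4, cz_1 = 1.5, h_1 = 2, cx_2 = 3.5, cy_2 = 5.5, cz_2 = 0.5, h_2 = 1.5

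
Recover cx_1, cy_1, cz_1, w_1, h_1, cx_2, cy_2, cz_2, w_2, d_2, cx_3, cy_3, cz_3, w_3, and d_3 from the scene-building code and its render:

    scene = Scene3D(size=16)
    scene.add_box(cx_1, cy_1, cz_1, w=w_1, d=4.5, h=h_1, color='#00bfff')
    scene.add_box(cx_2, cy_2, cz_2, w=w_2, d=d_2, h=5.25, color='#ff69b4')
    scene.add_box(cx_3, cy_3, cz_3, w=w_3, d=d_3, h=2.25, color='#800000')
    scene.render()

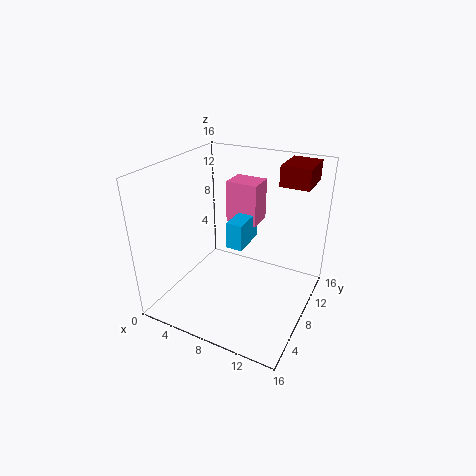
cx_1 = 5.75, cy_1 = 9.25, cz_1 = 5.5, w_1 = 2, h_1 = 3.25, cx_2 = 4, cy_2 = 12.5, cz_2 = 7.25, w_2 = 4, d_2 = 3.25, cx_3 = 11.5, cy_3 = 10.5, cz_3 = 13.75, w_3 = 3.25, d_3 = 4.25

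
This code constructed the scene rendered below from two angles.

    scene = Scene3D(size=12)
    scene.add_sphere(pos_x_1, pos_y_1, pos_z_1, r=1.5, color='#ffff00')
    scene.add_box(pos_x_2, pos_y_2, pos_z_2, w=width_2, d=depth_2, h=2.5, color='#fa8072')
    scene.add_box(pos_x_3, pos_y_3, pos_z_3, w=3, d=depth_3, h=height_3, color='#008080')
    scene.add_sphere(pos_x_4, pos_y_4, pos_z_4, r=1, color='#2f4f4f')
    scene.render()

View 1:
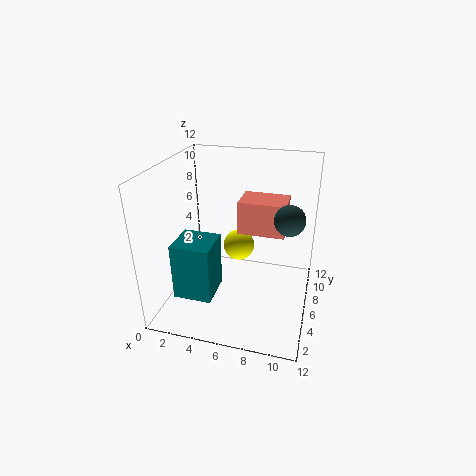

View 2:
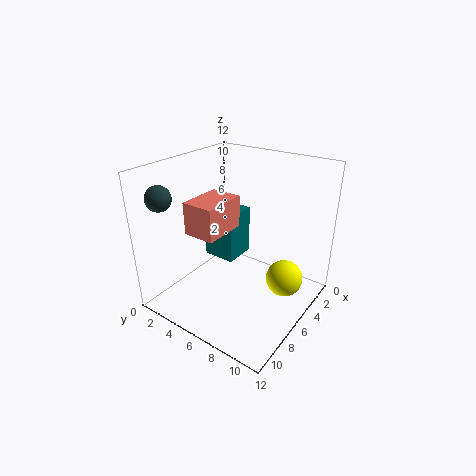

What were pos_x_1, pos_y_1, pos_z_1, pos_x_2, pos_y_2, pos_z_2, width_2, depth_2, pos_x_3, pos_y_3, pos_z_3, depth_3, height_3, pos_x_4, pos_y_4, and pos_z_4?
pos_x_1 = 5, pos_y_1 = 10, pos_z_1 = 3, pos_x_2 = 6.5, pos_y_2 = 4, pos_z_2 = 7.5, width_2 = 3.5, depth_2 = 2.5, pos_x_3 = 2, pos_y_3 = 1.5, pos_z_3 = 2.5, depth_3 = 3, height_3 = 4.5, pos_x_4 = 10.5, pos_y_4 = 2, pos_z_4 = 10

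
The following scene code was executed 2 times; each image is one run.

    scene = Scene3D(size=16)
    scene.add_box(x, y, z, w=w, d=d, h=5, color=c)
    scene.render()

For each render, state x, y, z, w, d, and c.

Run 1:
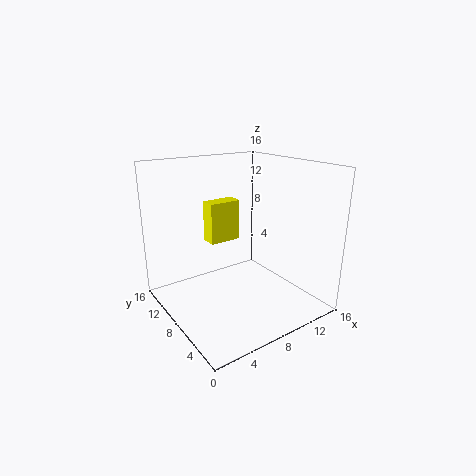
x = 7; y = 12; z = 6; w = 4; d = 2; c = 'yellow'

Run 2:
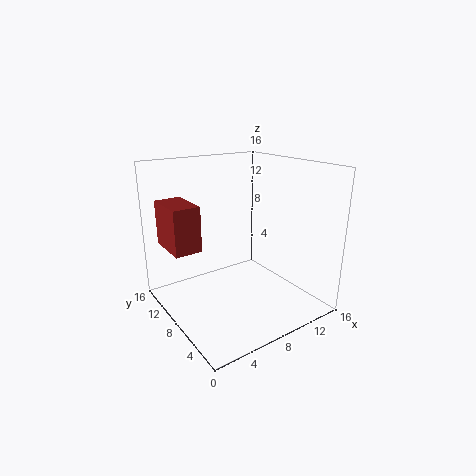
x = 1; y = 9; z = 7; w = 3; d = 5; c = 'brown'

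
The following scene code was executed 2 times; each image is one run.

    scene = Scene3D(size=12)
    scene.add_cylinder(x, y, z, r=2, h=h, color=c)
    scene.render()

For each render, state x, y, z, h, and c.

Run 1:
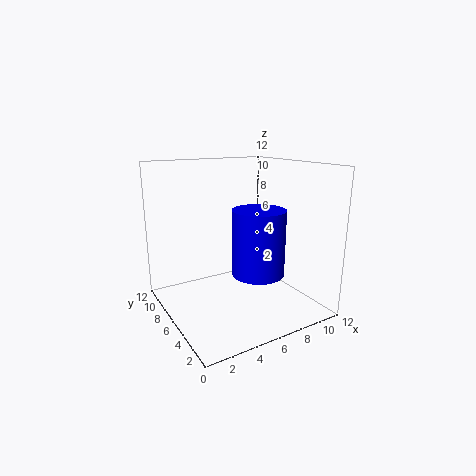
x = 6
y = 3
z = 4
h = 5
c = 'blue'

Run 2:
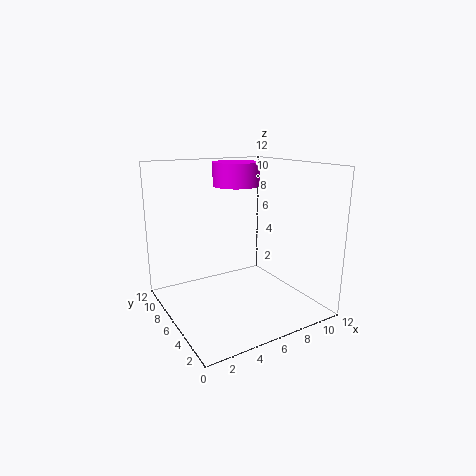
x = 7
y = 8
z = 10
h = 2
c = 'magenta'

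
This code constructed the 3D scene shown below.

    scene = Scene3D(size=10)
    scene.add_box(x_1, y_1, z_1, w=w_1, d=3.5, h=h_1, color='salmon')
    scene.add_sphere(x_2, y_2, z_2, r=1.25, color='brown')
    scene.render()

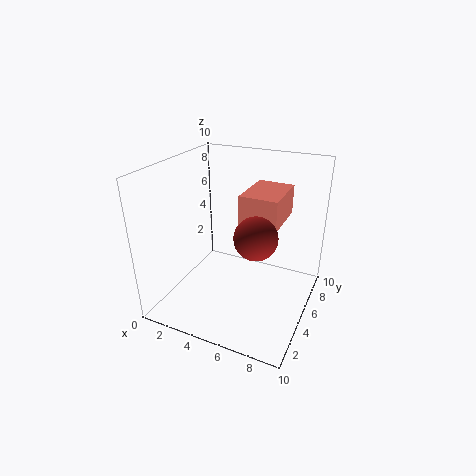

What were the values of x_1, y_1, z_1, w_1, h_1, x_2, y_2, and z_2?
x_1 = 5.5, y_1 = 4, z_1 = 6.5, w_1 = 2.5, h_1 = 2, x_2 = 7.5, y_2 = 2, z_2 = 7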